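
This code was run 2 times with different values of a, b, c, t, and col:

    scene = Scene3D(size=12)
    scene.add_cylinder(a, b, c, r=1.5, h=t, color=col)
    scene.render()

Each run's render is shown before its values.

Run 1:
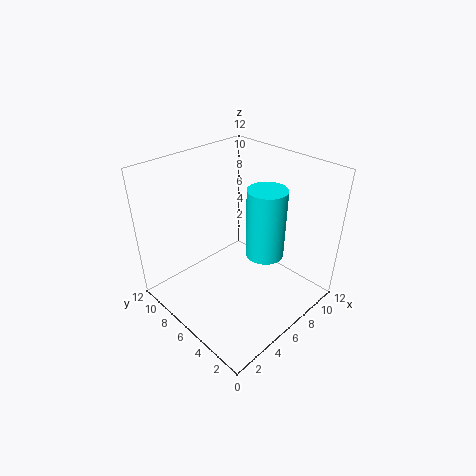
a = 6.5
b = 3.5
c = 5.5
t = 5.5
col = 'cyan'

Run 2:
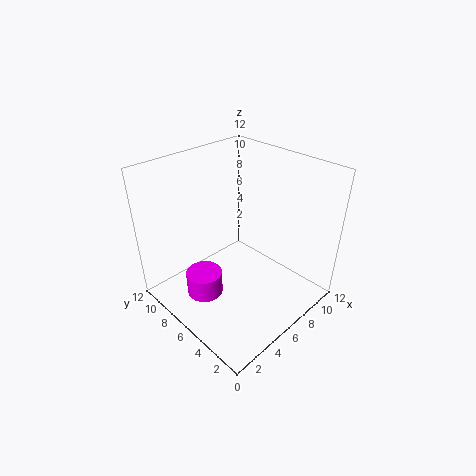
a = 3
b = 7
c = 1.5
t = 2
col = 'magenta'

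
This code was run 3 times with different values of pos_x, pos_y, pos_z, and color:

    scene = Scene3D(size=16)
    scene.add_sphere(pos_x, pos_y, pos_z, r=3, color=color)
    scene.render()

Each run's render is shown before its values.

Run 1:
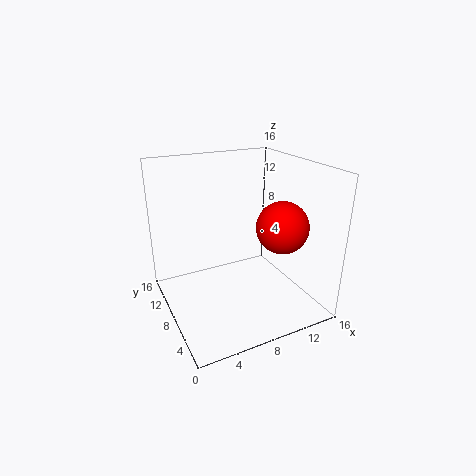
pos_x = 13; pos_y = 6.75; pos_z = 8.75; color = 'red'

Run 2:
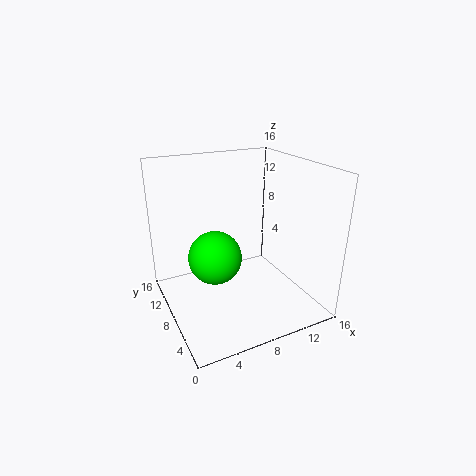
pos_x = 5.5; pos_y = 8.75; pos_z = 5.75; color = 'lime'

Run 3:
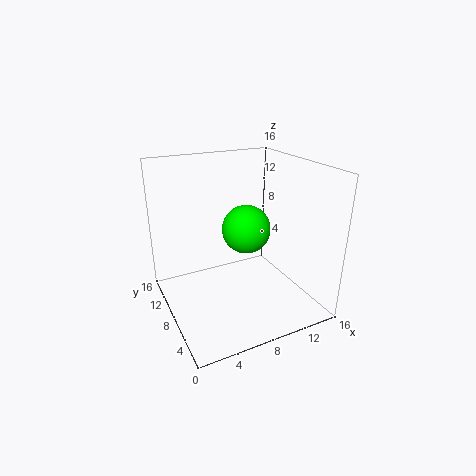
pos_x = 10.75; pos_y = 11.25; pos_z = 7.25; color = 'lime'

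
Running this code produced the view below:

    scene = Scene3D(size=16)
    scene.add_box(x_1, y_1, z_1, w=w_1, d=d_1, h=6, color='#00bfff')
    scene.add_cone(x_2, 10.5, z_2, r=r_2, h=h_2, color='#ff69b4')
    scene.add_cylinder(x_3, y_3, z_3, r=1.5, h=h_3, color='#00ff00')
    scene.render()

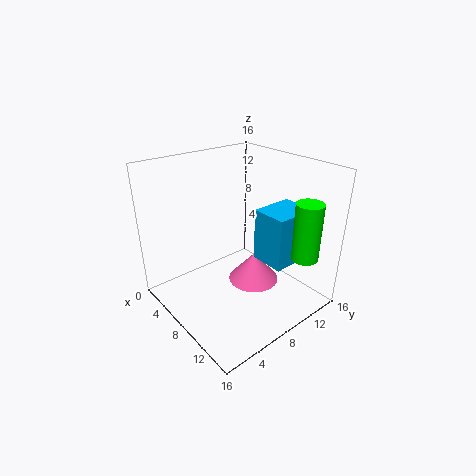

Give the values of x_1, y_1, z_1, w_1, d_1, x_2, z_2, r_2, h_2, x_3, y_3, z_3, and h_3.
x_1 = 8.5; y_1 = 10; z_1 = 5; w_1 = 4; d_1 = 5; x_2 = 8; z_2 = 1.5; r_2 = 3; h_2 = 3.5; x_3 = 13.5; y_3 = 13; z_3 = 6; h_3 = 6.5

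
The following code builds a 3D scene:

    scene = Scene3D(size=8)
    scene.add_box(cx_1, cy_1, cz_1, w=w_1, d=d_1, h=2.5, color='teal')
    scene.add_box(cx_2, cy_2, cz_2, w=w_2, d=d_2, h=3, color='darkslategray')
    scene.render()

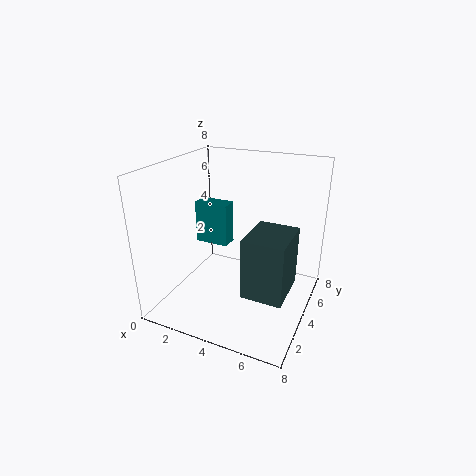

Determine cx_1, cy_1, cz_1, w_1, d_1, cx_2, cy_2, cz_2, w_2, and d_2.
cx_1 = 1, cy_1 = 4.5, cz_1 = 3, w_1 = 2, d_1 = 1, cx_2 = 5.5, cy_2 = 1, cz_2 = 2.5, w_2 = 2, d_2 = 2.5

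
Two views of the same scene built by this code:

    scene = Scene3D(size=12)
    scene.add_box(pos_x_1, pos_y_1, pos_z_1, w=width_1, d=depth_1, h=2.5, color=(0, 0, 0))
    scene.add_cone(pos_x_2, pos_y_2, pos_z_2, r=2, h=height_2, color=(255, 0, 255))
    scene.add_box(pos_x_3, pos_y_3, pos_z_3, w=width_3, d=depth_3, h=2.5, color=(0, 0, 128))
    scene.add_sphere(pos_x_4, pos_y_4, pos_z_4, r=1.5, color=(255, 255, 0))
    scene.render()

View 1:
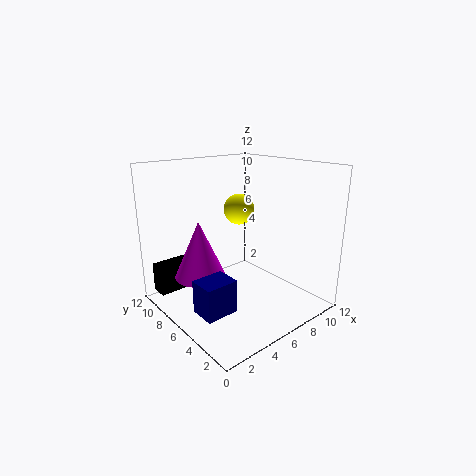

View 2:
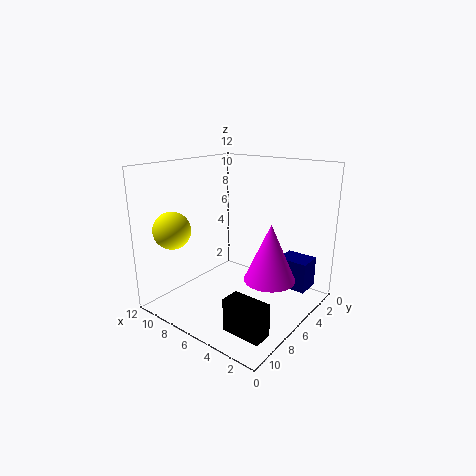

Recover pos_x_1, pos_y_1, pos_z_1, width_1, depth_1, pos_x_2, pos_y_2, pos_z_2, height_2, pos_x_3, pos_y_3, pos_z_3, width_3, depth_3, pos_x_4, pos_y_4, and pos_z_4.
pos_x_1 = 0.5, pos_y_1 = 9.5, pos_z_1 = 1, width_1 = 3, depth_1 = 1.5, pos_x_2 = 2.5, pos_y_2 = 6.5, pos_z_2 = 3.5, height_2 = 4.5, pos_x_3 = 0.5, pos_y_3 = 2.5, pos_z_3 = 2, width_3 = 2.5, depth_3 = 2, pos_x_4 = 9.5, pos_y_4 = 10, pos_z_4 = 7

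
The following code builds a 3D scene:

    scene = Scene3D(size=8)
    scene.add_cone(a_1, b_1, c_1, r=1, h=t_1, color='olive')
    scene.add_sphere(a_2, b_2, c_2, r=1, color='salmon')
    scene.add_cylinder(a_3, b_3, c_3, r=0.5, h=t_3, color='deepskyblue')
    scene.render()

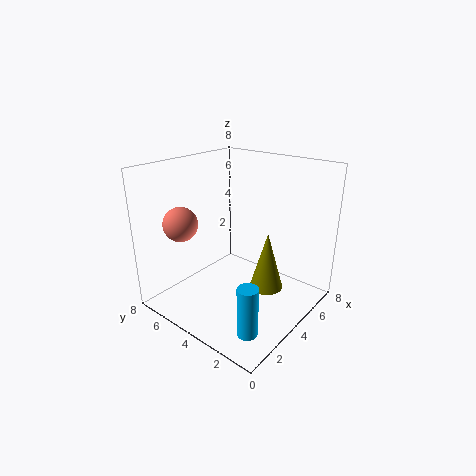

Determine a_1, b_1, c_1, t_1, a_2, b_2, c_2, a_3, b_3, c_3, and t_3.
a_1 = 5.5, b_1 = 3, c_1 = 0.5, t_1 = 3.5, a_2 = 2.5, b_2 = 7, c_2 = 4.5, a_3 = 1, b_3 = 1, c_3 = 1, t_3 = 2.5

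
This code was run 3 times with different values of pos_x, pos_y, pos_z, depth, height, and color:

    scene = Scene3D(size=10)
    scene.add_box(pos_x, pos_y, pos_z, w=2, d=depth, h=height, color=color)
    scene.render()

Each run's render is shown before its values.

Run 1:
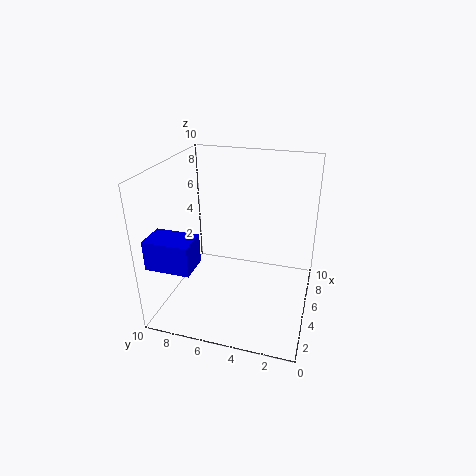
pos_x = 1, pos_y = 7, pos_z = 4, depth = 3, height = 2, color = 'blue'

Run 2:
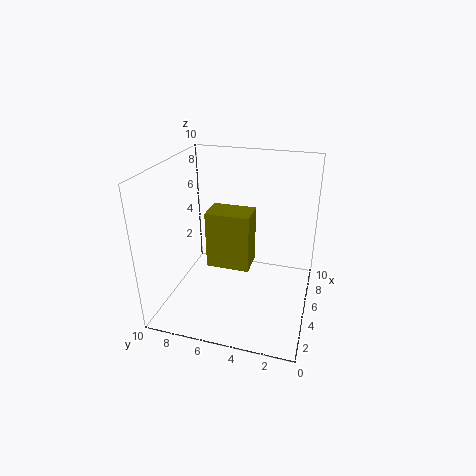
pos_x = 4, pos_y = 4, pos_z = 3, depth = 3, height = 4, color = 'olive'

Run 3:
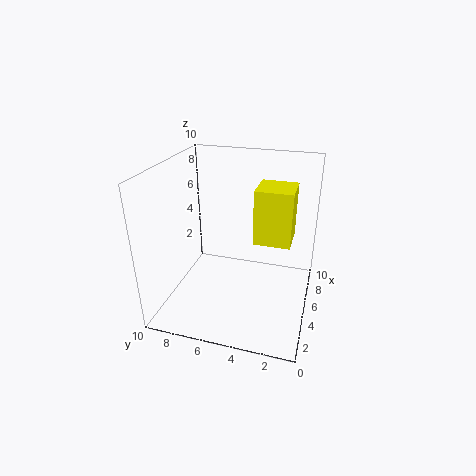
pos_x = 1, pos_y = 1, pos_z = 7, depth = 2, height = 3, color = 'yellow'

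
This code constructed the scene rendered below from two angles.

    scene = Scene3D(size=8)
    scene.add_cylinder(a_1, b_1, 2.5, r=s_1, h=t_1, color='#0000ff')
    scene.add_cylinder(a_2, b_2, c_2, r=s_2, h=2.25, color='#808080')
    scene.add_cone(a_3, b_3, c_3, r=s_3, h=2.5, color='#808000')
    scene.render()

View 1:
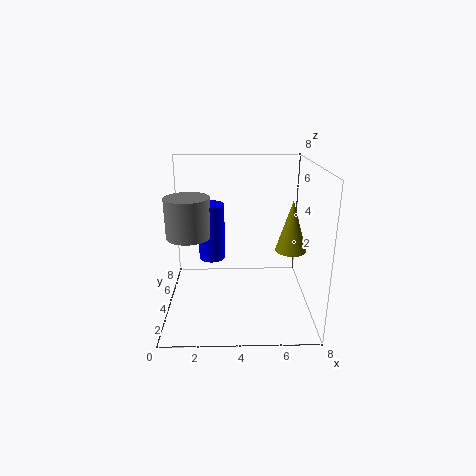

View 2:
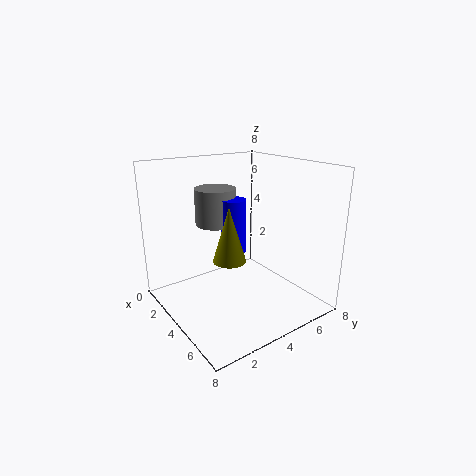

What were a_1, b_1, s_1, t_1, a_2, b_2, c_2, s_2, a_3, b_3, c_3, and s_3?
a_1 = 2.5, b_1 = 4.75, s_1 = 0.75, t_1 = 3.25, a_2 = 1.25, b_2 = 4.25, c_2 = 4, s_2 = 1.25, a_3 = 6.5, b_3 = 1.75, c_3 = 4.25, s_3 = 0.75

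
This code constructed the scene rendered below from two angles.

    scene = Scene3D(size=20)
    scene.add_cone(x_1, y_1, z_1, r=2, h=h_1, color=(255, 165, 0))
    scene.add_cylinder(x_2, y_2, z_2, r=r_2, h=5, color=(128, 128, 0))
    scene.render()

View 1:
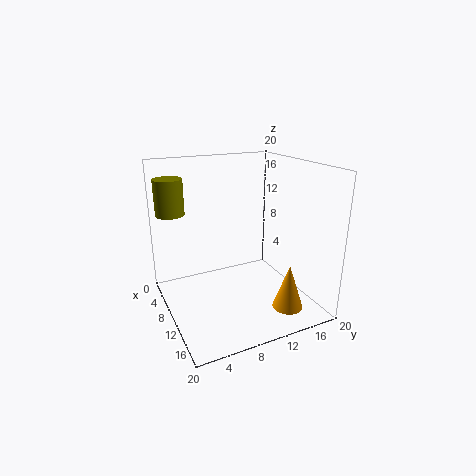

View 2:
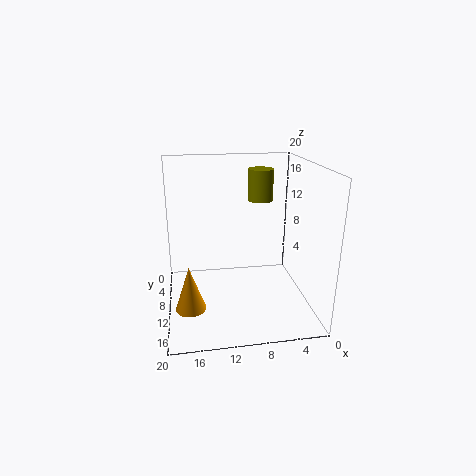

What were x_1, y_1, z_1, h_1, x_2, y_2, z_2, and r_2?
x_1 = 17, y_1 = 14, z_1 = 2, h_1 = 6, x_2 = 5, y_2 = 2, z_2 = 13, r_2 = 2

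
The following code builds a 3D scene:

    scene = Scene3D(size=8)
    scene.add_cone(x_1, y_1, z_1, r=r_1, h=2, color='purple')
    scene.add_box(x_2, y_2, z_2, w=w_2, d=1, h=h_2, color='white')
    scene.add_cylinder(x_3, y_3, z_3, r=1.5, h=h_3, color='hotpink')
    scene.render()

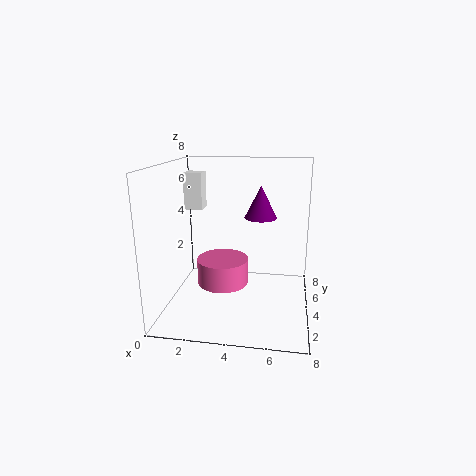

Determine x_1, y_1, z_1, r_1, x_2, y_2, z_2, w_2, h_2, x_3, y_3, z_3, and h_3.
x_1 = 5, y_1 = 6.5, z_1 = 4.5, r_1 = 1, x_2 = 1, y_2 = 4, z_2 = 5.5, w_2 = 1, h_2 = 2, x_3 = 3, y_3 = 4.5, z_3 = 1, h_3 = 1.5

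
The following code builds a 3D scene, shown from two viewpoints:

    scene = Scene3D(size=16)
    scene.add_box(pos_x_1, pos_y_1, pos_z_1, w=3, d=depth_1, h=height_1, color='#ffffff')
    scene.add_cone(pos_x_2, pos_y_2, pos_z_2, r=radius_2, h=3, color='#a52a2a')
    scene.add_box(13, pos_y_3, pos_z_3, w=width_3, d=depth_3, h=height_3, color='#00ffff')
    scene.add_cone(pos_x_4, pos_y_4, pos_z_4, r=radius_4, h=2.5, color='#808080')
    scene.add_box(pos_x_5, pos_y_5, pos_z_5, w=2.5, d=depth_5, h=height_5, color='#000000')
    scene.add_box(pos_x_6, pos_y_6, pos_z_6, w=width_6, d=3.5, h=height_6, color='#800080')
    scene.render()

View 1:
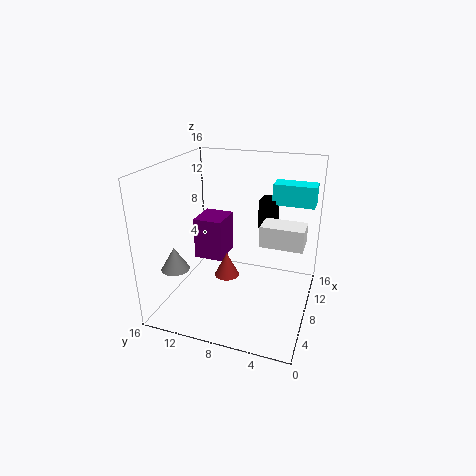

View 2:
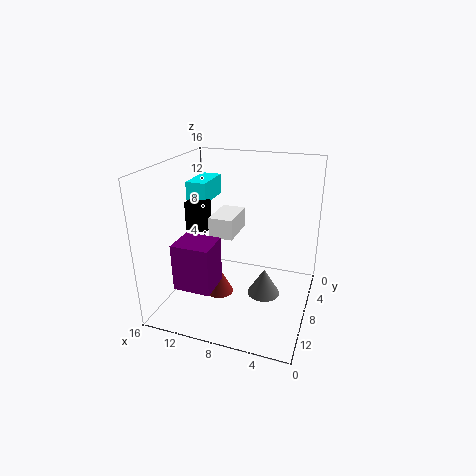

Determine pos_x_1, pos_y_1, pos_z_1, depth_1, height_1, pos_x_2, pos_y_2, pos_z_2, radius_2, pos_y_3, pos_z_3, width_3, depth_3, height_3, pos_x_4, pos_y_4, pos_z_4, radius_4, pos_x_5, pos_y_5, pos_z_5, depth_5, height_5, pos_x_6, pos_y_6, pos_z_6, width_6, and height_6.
pos_x_1 = 9.5
pos_y_1 = 1
pos_z_1 = 6.5
depth_1 = 5
height_1 = 2.5
pos_x_2 = 9.5
pos_y_2 = 10
pos_z_2 = 2
radius_2 = 1.5
pos_y_3 = 0.5
pos_z_3 = 10.5
width_3 = 2.5
depth_3 = 5
height_3 = 2.5
pos_x_4 = 3.5
pos_y_4 = 13.5
pos_z_4 = 5.5
radius_4 = 1.5
pos_x_5 = 12.5
pos_y_5 = 5
pos_z_5 = 7.5
depth_5 = 2
height_5 = 3.5
pos_x_6 = 9
pos_y_6 = 10.5
pos_z_6 = 4
width_6 = 4
height_6 = 5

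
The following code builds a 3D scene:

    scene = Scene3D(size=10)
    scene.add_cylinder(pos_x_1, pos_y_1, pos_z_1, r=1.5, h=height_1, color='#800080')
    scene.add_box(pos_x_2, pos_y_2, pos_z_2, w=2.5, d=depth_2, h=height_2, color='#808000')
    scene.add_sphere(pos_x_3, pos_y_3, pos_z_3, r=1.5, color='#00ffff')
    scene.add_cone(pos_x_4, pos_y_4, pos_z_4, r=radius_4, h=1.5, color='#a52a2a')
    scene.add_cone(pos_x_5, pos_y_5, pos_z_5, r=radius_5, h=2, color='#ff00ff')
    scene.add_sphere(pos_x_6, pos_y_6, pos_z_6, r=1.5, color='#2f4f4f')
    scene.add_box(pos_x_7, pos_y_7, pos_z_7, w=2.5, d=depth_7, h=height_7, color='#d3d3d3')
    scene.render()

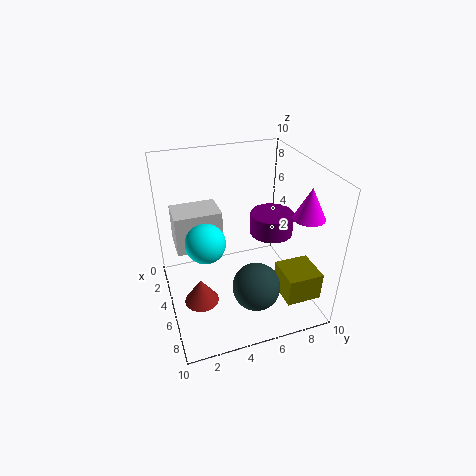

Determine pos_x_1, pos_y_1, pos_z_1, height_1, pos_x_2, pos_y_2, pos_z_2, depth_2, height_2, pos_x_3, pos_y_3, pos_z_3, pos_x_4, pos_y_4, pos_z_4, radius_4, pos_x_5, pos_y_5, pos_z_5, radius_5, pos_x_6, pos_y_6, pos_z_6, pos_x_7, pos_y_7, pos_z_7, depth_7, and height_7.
pos_x_1 = 5
pos_y_1 = 7.5
pos_z_1 = 5
height_1 = 1.5
pos_x_2 = 6
pos_y_2 = 7.5
pos_z_2 = 1
depth_2 = 2.5
height_2 = 2
pos_x_3 = 3.5
pos_y_3 = 3
pos_z_3 = 4
pos_x_4 = 8.5
pos_y_4 = 1.5
pos_z_4 = 3.5
radius_4 = 1
pos_x_5 = 8
pos_y_5 = 8.5
pos_z_5 = 7.5
radius_5 = 1
pos_x_6 = 8.5
pos_y_6 = 5
pos_z_6 = 3.5
pos_x_7 = 0.5
pos_y_7 = 1
pos_z_7 = 3
depth_7 = 3.5
height_7 = 3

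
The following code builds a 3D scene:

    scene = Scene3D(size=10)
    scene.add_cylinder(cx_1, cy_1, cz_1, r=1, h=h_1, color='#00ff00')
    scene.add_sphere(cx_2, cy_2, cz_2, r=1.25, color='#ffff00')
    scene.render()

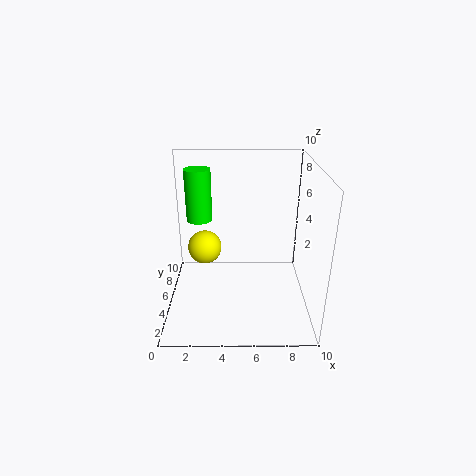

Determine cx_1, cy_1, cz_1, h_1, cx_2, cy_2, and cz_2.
cx_1 = 2
cy_1 = 8.25
cz_1 = 5
h_1 = 4
cx_2 = 2.5
cy_2 = 6.5
cz_2 = 3.5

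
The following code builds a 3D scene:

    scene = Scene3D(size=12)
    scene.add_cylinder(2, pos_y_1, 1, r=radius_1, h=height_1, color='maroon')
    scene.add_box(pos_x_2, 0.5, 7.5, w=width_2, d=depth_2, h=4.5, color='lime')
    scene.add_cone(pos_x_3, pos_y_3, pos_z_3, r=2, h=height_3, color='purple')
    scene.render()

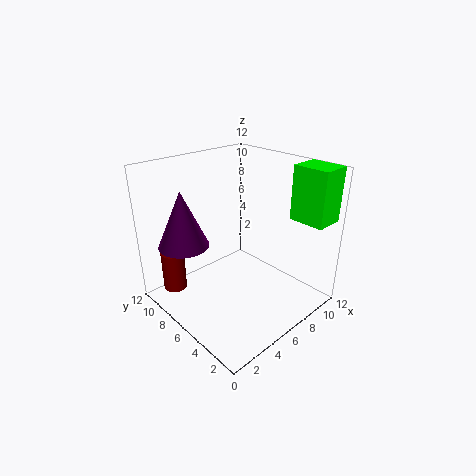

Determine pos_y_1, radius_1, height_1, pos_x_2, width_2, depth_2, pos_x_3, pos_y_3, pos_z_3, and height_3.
pos_y_1 = 10; radius_1 = 1; height_1 = 3.5; pos_x_2 = 9.5; width_2 = 2.5; depth_2 = 3; pos_x_3 = 2; pos_y_3 = 8; pos_z_3 = 6; height_3 = 4.5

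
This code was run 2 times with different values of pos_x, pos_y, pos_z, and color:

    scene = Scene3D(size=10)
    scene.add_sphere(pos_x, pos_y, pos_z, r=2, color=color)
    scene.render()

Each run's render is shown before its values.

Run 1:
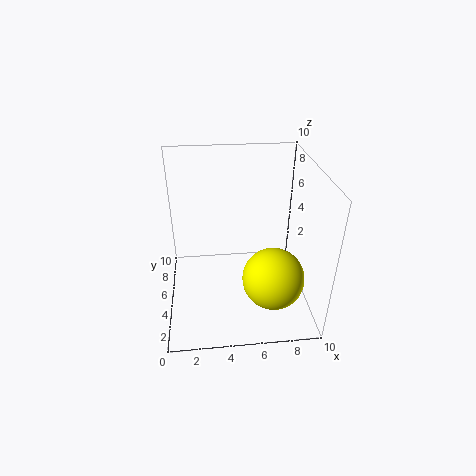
pos_x = 7
pos_y = 2.25
pos_z = 3.5
color = 'yellow'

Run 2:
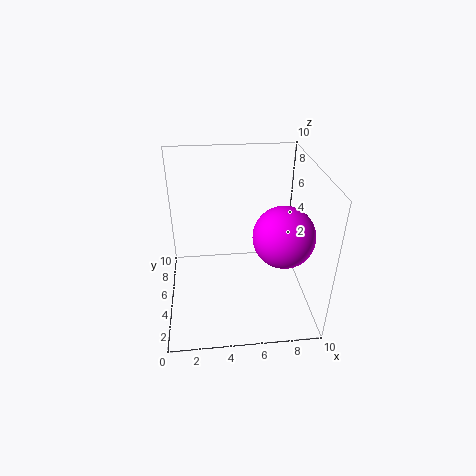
pos_x = 7.75
pos_y = 3.25
pos_z = 6
color = 'magenta'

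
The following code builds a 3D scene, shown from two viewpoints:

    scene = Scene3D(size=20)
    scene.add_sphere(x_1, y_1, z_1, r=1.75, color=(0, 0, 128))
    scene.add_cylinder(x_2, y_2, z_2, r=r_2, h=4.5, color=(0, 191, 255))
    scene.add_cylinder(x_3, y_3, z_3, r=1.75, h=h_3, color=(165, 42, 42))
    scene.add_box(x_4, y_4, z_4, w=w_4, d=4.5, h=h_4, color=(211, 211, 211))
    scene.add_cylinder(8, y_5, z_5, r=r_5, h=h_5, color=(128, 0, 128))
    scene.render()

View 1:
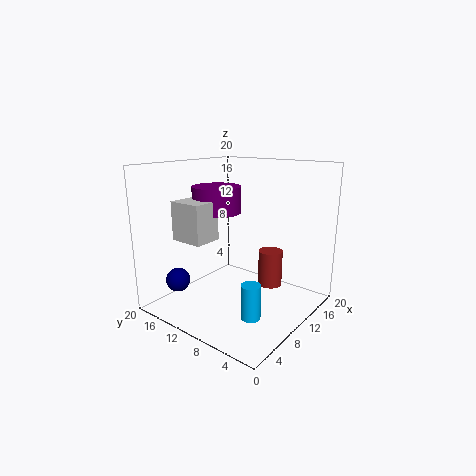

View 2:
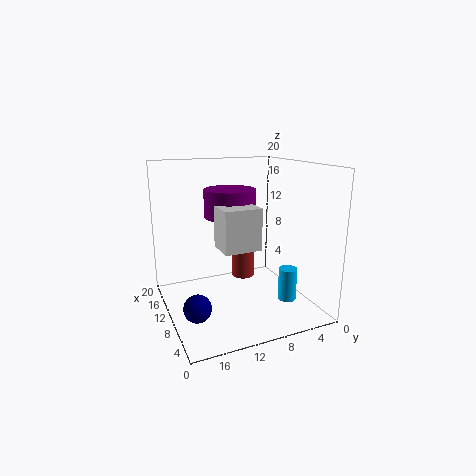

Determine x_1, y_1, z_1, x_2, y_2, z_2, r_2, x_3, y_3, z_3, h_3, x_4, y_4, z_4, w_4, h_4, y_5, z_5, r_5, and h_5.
x_1 = 5.25
y_1 = 17.5
z_1 = 3.25
x_2 = 5.5
y_2 = 4.5
z_2 = 1.75
r_2 = 1.25
x_3 = 14.25
y_3 = 7.25
z_3 = 2.25
h_3 = 5.25
x_4 = 2.5
y_4 = 10.25
z_4 = 10.75
w_4 = 3.75
h_4 = 5
y_5 = 12
z_5 = 13.75
r_5 = 3.25
h_5 = 3.5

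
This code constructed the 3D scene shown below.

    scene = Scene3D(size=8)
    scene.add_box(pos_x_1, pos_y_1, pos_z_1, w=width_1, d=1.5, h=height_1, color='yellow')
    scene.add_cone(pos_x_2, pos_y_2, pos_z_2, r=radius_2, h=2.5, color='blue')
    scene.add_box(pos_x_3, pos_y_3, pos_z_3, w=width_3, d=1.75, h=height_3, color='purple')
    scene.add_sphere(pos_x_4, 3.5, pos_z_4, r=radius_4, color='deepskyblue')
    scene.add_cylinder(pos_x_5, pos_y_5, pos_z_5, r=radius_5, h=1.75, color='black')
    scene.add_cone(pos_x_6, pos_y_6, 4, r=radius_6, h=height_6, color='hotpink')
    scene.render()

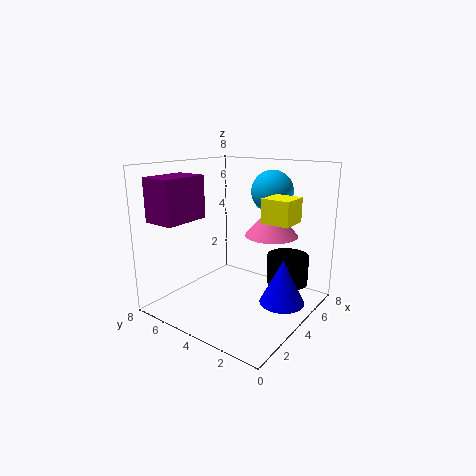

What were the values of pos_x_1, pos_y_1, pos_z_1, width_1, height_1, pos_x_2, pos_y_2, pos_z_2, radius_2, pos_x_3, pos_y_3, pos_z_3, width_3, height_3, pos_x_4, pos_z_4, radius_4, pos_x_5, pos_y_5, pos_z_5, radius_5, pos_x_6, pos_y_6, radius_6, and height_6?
pos_x_1 = 3.5
pos_y_1 = 0.75
pos_z_1 = 5.25
width_1 = 1.5
height_1 = 1.25
pos_x_2 = 4.75
pos_y_2 = 1.5
pos_z_2 = 0.5
radius_2 = 1.25
pos_x_3 = 0.25
pos_y_3 = 5.25
pos_z_3 = 5.25
width_3 = 2.5
height_3 = 2.25
pos_x_4 = 6.75
pos_z_4 = 6.25
radius_4 = 1.25
pos_x_5 = 6.75
pos_y_5 = 2.25
pos_z_5 = 0.75
radius_5 = 1.25
pos_x_6 = 5.5
pos_y_6 = 2.75
radius_6 = 1.5
height_6 = 1.75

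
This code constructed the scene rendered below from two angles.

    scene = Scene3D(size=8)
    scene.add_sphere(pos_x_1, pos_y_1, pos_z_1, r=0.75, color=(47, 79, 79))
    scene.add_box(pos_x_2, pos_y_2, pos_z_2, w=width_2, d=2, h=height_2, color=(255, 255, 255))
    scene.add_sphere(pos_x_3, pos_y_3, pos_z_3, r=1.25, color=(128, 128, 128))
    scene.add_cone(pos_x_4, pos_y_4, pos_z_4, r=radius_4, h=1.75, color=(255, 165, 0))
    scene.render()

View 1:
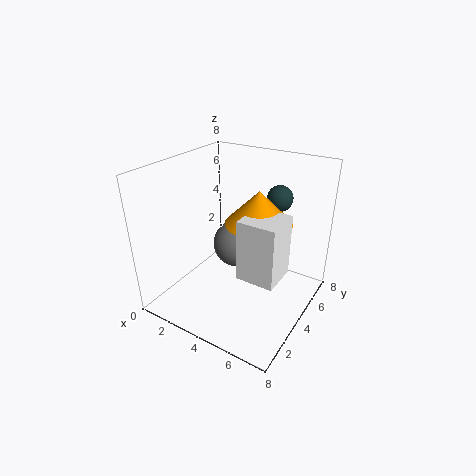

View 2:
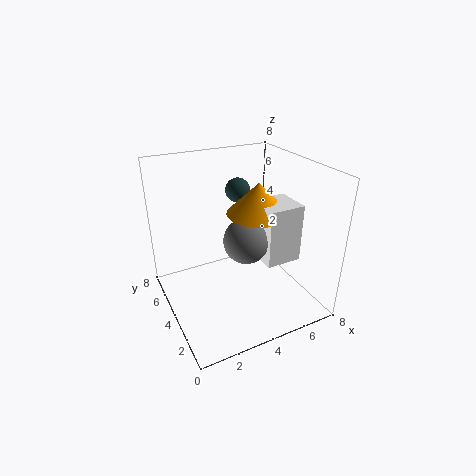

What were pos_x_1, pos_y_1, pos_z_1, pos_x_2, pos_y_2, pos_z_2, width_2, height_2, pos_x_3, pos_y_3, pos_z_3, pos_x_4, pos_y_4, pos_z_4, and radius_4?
pos_x_1 = 5.25
pos_y_1 = 6.5
pos_z_1 = 5.75
pos_x_2 = 5
pos_y_2 = 2.25
pos_z_2 = 2.75
width_2 = 2
height_2 = 3.25
pos_x_3 = 4.25
pos_y_3 = 3.5
pos_z_3 = 4
pos_x_4 = 5.25
pos_y_4 = 4
pos_z_4 = 5.25
radius_4 = 1.75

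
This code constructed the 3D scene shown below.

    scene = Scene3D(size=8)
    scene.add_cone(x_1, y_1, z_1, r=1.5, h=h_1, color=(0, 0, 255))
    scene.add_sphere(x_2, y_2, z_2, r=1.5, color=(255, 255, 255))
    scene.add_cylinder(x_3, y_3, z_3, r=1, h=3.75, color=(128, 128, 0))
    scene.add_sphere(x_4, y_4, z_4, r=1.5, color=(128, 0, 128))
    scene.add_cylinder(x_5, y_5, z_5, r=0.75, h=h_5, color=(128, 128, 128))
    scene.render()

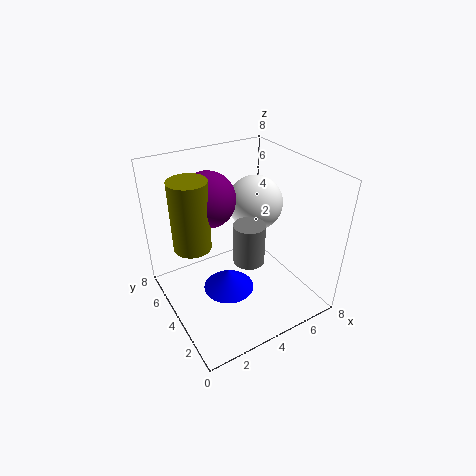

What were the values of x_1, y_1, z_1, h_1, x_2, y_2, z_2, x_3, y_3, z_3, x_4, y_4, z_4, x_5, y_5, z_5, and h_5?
x_1 = 3.5; y_1 = 4.25; z_1 = 0.5; h_1 = 1.25; x_2 = 5.25; y_2 = 4.25; z_2 = 5.75; x_3 = 1.5; y_3 = 4.5; z_3 = 4; x_4 = 2.75; y_4 = 5; z_4 = 6.25; x_5 = 3.25; y_5 = 1.75; z_5 = 4.25; h_5 = 2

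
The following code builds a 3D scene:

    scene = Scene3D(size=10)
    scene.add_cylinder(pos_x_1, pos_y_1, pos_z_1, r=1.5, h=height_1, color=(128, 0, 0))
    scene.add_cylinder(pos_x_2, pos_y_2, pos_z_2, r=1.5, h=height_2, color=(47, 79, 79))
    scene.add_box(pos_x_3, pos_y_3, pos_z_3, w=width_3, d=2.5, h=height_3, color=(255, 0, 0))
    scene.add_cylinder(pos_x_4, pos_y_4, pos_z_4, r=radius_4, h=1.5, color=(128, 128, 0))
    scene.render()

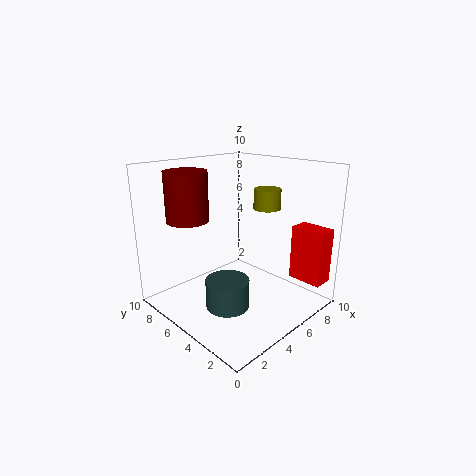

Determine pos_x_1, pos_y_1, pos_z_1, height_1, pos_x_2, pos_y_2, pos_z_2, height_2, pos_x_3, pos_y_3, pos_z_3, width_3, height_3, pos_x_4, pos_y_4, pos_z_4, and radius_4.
pos_x_1 = 3
pos_y_1 = 8
pos_z_1 = 6
height_1 = 3.5
pos_x_2 = 3.5
pos_y_2 = 4.5
pos_z_2 = 0.5
height_2 = 2
pos_x_3 = 8.5
pos_y_3 = 0.5
pos_z_3 = 1.5
width_3 = 1.5
height_3 = 4
pos_x_4 = 8
pos_y_4 = 5
pos_z_4 = 6.5
radius_4 = 1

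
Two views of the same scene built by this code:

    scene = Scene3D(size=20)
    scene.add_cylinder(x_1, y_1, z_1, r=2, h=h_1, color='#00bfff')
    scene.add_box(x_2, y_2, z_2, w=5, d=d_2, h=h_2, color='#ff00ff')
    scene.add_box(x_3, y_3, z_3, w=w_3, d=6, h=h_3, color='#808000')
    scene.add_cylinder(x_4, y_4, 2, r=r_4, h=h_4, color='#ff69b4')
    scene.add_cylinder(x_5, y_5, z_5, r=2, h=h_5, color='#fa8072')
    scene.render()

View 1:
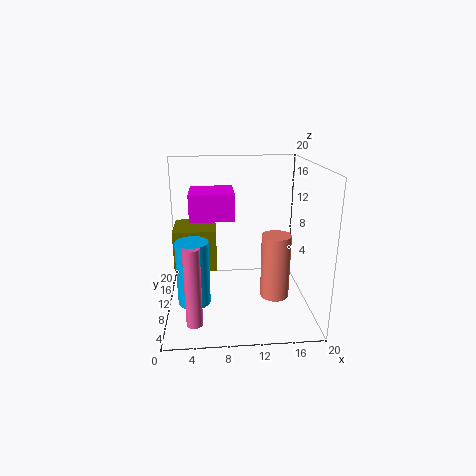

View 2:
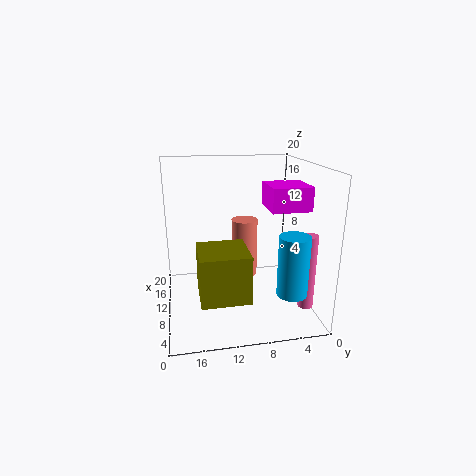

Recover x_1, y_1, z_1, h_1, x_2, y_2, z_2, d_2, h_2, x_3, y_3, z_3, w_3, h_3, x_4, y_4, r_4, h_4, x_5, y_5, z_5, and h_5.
x_1 = 4; y_1 = 4; z_1 = 4; h_1 = 8; x_2 = 4; y_2 = 2; z_2 = 15; d_2 = 5; h_2 = 3; x_3 = 1; y_3 = 10; z_3 = 5; w_3 = 6; h_3 = 6; x_4 = 4; y_4 = 2; r_4 = 1; h_4 = 10; x_5 = 15; y_5 = 8; z_5 = 2; h_5 = 9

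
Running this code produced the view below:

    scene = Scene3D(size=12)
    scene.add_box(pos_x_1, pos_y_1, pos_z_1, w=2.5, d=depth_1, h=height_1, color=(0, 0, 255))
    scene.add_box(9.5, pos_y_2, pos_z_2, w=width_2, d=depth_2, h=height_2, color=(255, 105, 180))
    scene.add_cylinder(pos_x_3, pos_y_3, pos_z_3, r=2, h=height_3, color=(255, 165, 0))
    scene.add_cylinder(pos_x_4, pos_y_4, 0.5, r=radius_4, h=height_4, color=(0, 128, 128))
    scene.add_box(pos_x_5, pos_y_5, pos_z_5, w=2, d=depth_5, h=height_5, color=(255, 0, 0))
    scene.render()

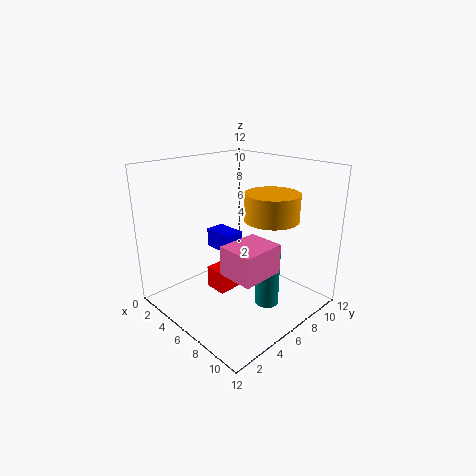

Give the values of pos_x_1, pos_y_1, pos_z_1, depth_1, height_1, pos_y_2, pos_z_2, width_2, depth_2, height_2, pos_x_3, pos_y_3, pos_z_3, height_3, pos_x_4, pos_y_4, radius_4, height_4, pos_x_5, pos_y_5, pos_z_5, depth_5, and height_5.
pos_x_1 = 4.5; pos_y_1 = 4; pos_z_1 = 5.5; depth_1 = 1.5; height_1 = 1.5; pos_y_2 = 1; pos_z_2 = 6; width_2 = 2.5; depth_2 = 3; height_2 = 2; pos_x_3 = 9.5; pos_y_3 = 6; pos_z_3 = 8.5; height_3 = 2; pos_x_4 = 8.5; pos_y_4 = 7; radius_4 = 1; height_4 = 4.5; pos_x_5 = 3; pos_y_5 = 5; pos_z_5 = 0.5; depth_5 = 4; height_5 = 2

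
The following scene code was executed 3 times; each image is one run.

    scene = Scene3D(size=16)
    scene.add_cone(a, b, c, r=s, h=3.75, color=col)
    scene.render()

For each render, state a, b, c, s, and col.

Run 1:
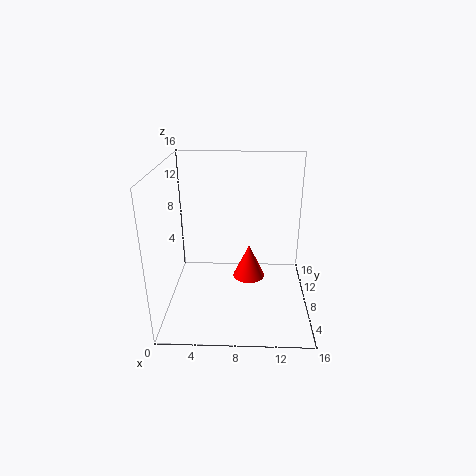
a = 9.25
b = 7.25
c = 3.75
s = 1.75
col = 'red'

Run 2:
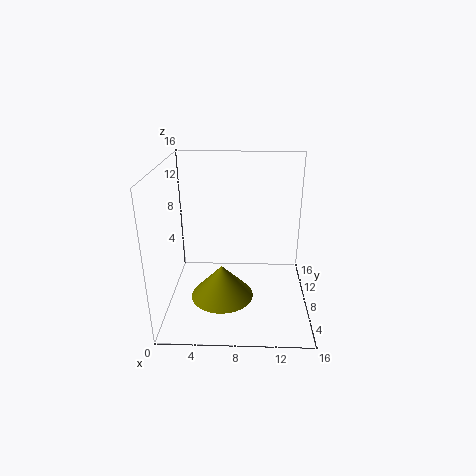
a = 6.25
b = 6.5
c = 1.5
s = 3.5
col = 'olive'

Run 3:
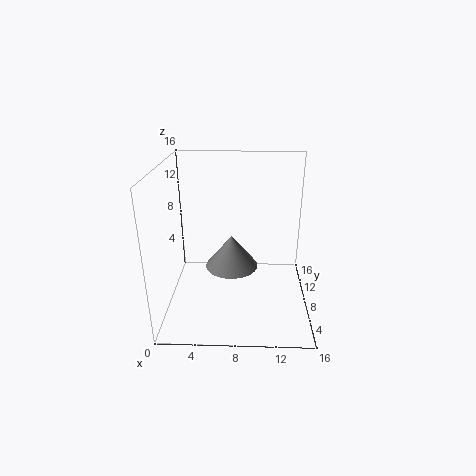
a = 7.25
b = 8.5
c = 4.25
s = 3
col = 'gray'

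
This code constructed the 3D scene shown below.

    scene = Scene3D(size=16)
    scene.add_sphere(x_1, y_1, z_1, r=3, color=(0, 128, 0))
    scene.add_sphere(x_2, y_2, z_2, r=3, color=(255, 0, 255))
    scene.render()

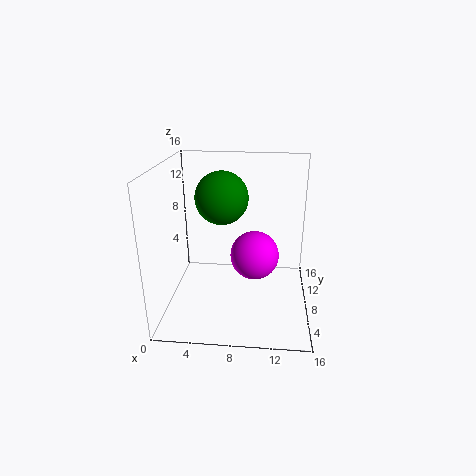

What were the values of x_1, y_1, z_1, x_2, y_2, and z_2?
x_1 = 6, y_1 = 9.75, z_1 = 12, x_2 = 9.75, y_2 = 11.25, z_2 = 4.25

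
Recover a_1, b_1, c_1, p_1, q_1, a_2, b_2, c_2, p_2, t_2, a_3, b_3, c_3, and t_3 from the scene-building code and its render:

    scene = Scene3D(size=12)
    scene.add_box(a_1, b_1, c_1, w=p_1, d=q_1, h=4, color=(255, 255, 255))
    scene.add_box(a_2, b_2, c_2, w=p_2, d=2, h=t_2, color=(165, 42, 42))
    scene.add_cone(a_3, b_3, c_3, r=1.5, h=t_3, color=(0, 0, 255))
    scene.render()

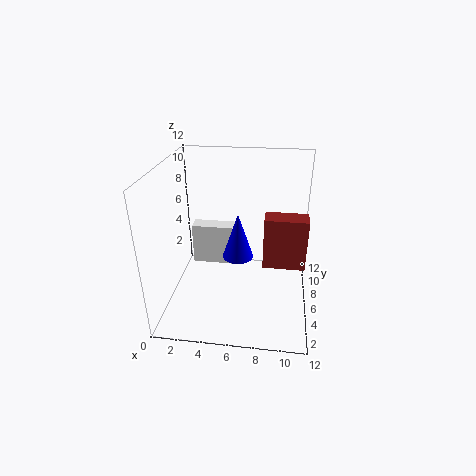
a_1 = 1; b_1 = 9.5; c_1 = 1; p_1 = 4; q_1 = 1.5; a_2 = 8; b_2 = 8.5; c_2 = 1.5; p_2 = 4; t_2 = 5; a_3 = 5.5; b_3 = 9.5; c_3 = 2; t_3 = 4.5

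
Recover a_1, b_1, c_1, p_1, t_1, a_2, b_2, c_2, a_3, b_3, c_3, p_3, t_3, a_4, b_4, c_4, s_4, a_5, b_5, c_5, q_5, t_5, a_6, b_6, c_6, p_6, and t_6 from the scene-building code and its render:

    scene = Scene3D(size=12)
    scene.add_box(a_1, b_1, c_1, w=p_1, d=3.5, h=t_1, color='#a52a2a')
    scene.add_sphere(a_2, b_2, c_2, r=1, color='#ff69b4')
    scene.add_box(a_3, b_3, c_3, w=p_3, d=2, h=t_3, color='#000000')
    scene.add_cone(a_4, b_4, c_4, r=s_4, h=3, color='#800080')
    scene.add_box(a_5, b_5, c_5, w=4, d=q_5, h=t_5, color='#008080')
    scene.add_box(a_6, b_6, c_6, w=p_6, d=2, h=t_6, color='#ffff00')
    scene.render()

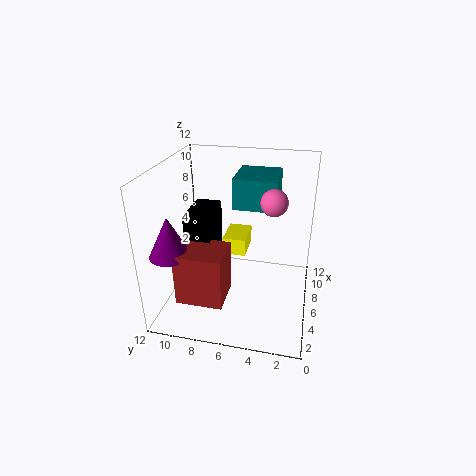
a_1 = 0.5
b_1 = 6
c_1 = 3
p_1 = 3
t_1 = 4
a_2 = 4.5
b_2 = 3
c_2 = 10
a_3 = 3
b_3 = 7.5
c_3 = 4
p_3 = 3.5
t_3 = 5
a_4 = 1.5
b_4 = 10
c_4 = 6.5
s_4 = 1.5
a_5 = 6
b_5 = 3
c_5 = 8.5
q_5 = 3.5
t_5 = 2.5
a_6 = 6.5
b_6 = 5.5
c_6 = 4
p_6 = 3
t_6 = 1.5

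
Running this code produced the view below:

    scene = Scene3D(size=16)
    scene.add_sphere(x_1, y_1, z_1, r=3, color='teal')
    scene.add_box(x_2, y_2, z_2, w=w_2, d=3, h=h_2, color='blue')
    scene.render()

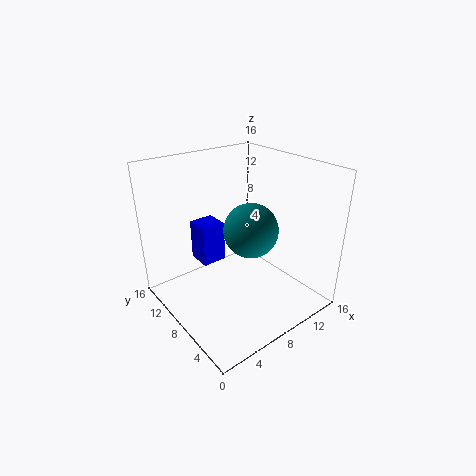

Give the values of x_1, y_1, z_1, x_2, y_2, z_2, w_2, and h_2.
x_1 = 9, y_1 = 7, z_1 = 9, x_2 = 6, y_2 = 12, z_2 = 3, w_2 = 3, h_2 = 5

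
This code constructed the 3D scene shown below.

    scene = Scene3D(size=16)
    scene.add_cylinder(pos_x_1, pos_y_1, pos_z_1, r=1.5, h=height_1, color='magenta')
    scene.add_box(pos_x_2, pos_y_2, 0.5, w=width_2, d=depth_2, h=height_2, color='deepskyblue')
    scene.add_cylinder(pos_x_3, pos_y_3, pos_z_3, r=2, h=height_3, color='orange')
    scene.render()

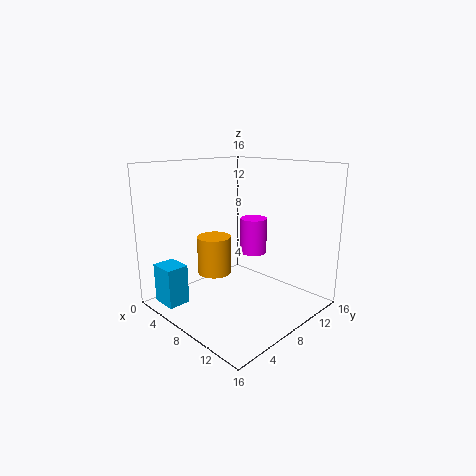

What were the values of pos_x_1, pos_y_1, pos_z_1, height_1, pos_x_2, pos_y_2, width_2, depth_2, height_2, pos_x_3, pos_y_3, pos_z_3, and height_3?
pos_x_1 = 8.5; pos_y_1 = 10; pos_z_1 = 6; height_1 = 4; pos_x_2 = 1.5; pos_y_2 = 1; width_2 = 3; depth_2 = 2.5; height_2 = 4.5; pos_x_3 = 4.5; pos_y_3 = 7.5; pos_z_3 = 3; height_3 = 4.5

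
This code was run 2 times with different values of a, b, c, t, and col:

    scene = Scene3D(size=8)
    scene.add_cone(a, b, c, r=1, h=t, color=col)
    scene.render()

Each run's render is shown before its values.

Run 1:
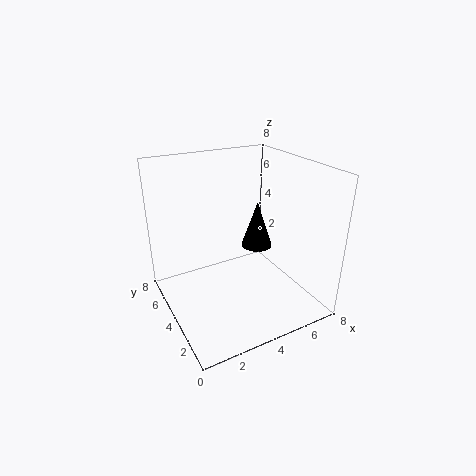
a = 6.5; b = 6; c = 2; t = 3; col = 'black'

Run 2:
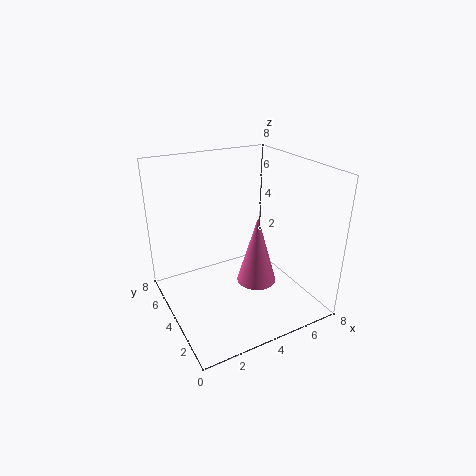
a = 4; b = 2; c = 2.5; t = 3.5; col = 'hotpink'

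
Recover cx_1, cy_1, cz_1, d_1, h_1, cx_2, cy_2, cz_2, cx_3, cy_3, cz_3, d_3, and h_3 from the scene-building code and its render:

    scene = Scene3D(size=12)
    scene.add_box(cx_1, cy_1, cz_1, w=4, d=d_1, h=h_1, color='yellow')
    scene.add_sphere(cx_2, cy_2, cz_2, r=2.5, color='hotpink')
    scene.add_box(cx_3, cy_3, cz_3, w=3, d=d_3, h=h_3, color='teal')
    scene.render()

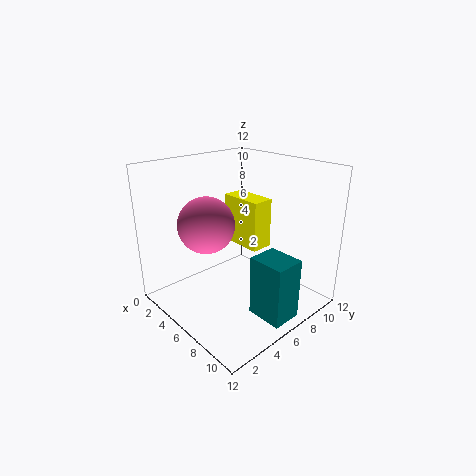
cx_1 = 2
cy_1 = 8
cz_1 = 4
d_1 = 2
h_1 = 4.5
cx_2 = 3
cy_2 = 5
cz_2 = 6.5
cx_3 = 8.5
cy_3 = 5
cz_3 = 0.5
d_3 = 2.5
h_3 = 5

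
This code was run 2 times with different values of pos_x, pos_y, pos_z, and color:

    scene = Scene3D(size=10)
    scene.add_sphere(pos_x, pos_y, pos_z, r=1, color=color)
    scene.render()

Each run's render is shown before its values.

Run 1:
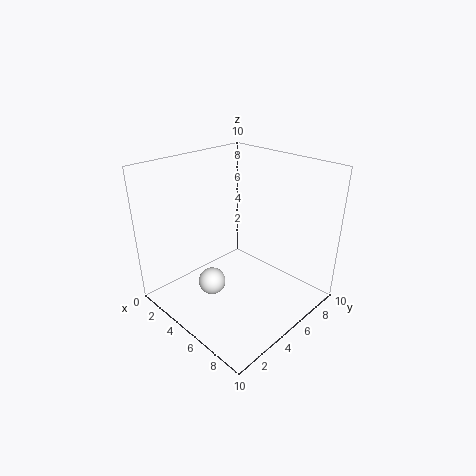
pos_x = 3.5
pos_y = 3.75
pos_z = 1.25
color = 'white'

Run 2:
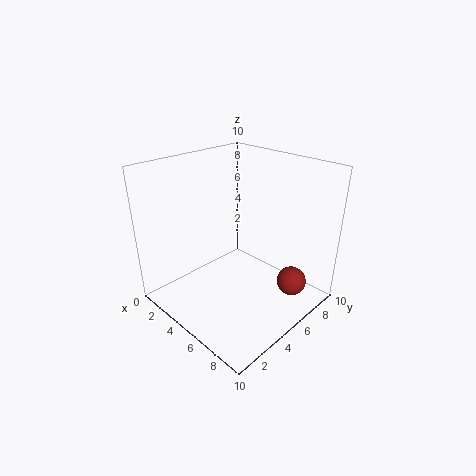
pos_x = 8.5
pos_y = 6.75
pos_z = 2.25
color = 'brown'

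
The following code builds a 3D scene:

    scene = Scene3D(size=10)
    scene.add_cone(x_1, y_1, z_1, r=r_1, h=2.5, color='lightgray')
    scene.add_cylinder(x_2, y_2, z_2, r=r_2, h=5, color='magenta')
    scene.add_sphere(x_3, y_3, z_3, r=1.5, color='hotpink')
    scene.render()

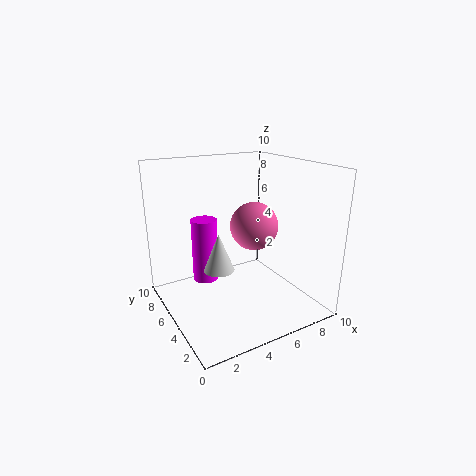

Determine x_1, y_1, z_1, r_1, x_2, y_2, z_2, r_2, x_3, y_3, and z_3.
x_1 = 3
y_1 = 4
z_1 = 3.5
r_1 = 1
x_2 = 4
y_2 = 8.5
z_2 = 0.5
r_2 = 1
x_3 = 5
y_3 = 3
z_3 = 6.5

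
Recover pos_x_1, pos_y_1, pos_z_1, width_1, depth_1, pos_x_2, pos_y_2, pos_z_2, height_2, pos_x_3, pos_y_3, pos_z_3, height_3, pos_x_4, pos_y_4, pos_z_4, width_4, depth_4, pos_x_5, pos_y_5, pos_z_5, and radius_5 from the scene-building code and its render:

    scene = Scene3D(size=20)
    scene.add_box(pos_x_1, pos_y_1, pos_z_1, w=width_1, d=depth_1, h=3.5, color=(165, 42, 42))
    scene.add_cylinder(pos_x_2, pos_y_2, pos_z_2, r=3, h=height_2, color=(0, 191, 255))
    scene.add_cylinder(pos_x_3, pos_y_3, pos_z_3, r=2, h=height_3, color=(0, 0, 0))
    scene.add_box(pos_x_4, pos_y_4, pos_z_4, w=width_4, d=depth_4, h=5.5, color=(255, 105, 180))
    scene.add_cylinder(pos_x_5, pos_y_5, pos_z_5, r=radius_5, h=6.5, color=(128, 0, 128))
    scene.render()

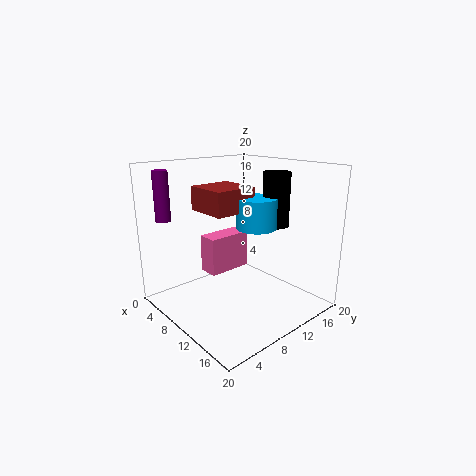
pos_x_1 = 2.5
pos_y_1 = 7.5
pos_z_1 = 13
width_1 = 6.5
depth_1 = 6.5
pos_x_2 = 9.5
pos_y_2 = 14
pos_z_2 = 10.5
height_2 = 4.5
pos_x_3 = 10.5
pos_y_3 = 17
pos_z_3 = 10.5
height_3 = 8
pos_x_4 = 4.5
pos_y_4 = 7.5
pos_z_4 = 4
width_4 = 3
depth_4 = 6.5
pos_x_5 = 5
pos_y_5 = 1.5
pos_z_5 = 13
radius_5 = 1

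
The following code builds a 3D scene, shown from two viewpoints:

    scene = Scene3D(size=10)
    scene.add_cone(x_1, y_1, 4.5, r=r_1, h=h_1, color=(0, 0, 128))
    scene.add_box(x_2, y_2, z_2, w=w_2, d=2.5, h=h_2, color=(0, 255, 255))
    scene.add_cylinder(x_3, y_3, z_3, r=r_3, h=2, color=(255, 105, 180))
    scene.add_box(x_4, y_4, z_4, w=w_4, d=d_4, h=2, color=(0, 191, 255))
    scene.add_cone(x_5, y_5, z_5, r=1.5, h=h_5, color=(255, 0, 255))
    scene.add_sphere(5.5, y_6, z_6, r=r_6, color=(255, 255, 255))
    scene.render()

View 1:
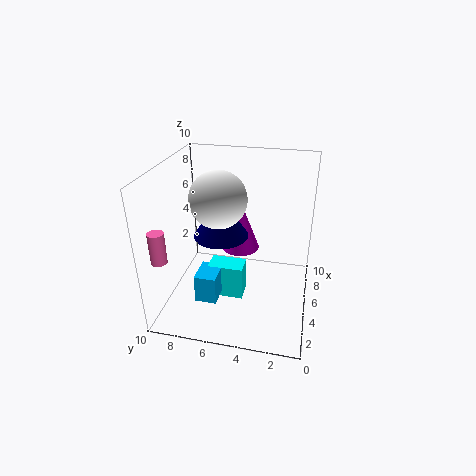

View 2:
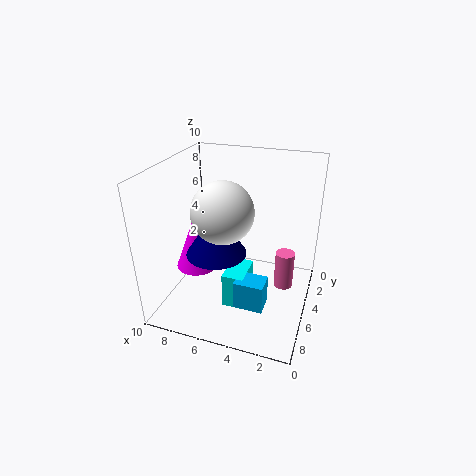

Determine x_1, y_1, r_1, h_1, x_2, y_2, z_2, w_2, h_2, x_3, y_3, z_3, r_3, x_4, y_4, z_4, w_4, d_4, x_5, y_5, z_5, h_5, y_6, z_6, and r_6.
x_1 = 6
y_1 = 6.5
r_1 = 2
h_1 = 3
x_2 = 4
y_2 = 4.5
z_2 = 0.5
w_2 = 1.5
h_2 = 2.5
x_3 = 1
y_3 = 9
z_3 = 5
r_3 = 0.5
x_4 = 2.5
y_4 = 6
z_4 = 1
w_4 = 2
d_4 = 1.5
x_5 = 8
y_5 = 5.5
z_5 = 2.5
h_5 = 4
y_6 = 6.5
z_6 = 7.5
r_6 = 2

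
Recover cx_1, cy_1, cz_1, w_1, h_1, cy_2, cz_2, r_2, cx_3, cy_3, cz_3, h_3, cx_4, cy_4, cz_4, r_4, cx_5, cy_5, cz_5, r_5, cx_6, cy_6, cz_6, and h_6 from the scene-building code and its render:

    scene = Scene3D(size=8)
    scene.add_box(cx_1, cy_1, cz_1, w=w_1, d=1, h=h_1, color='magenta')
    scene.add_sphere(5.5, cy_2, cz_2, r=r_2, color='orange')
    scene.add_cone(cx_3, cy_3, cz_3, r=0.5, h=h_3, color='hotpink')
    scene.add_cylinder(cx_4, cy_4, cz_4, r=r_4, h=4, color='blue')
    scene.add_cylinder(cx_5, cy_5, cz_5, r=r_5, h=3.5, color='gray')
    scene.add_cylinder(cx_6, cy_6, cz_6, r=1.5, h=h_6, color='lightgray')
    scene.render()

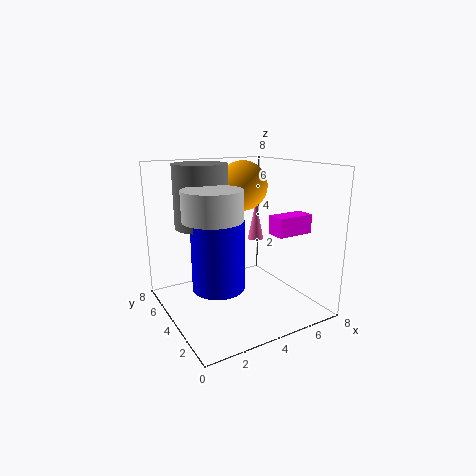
cx_1 = 5; cy_1 = 1.5; cz_1 = 4.5; w_1 = 2; h_1 = 1; cy_2 = 6; cz_2 = 6.5; r_2 = 1.5; cx_3 = 6.5; cy_3 = 6; cz_3 = 3; h_3 = 2.5; cx_4 = 3; cy_4 = 4.5; cz_4 = 1; r_4 = 1.5; cx_5 = 2.5; cy_5 = 5.5; cz_5 = 4.5; r_5 = 1.5; cx_6 = 2; cy_6 = 3; cz_6 = 5.5; h_6 = 1.5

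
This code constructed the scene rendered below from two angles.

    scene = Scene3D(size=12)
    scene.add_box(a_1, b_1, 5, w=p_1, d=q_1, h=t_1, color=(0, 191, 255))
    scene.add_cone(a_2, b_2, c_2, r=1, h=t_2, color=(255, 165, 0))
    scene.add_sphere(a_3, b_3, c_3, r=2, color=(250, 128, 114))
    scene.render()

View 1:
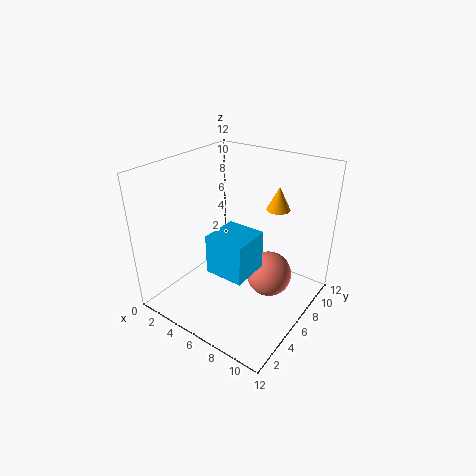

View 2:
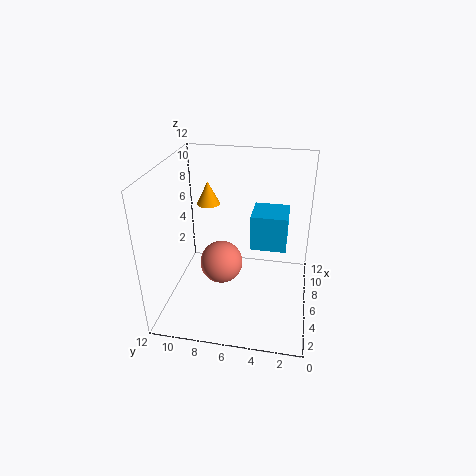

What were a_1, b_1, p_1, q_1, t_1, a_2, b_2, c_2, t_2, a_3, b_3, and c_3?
a_1 = 6, b_1 = 2, p_1 = 3, q_1 = 3, t_1 = 3, a_2 = 8, b_2 = 9, c_2 = 8, t_2 = 2, a_3 = 8, b_3 = 8, c_3 = 2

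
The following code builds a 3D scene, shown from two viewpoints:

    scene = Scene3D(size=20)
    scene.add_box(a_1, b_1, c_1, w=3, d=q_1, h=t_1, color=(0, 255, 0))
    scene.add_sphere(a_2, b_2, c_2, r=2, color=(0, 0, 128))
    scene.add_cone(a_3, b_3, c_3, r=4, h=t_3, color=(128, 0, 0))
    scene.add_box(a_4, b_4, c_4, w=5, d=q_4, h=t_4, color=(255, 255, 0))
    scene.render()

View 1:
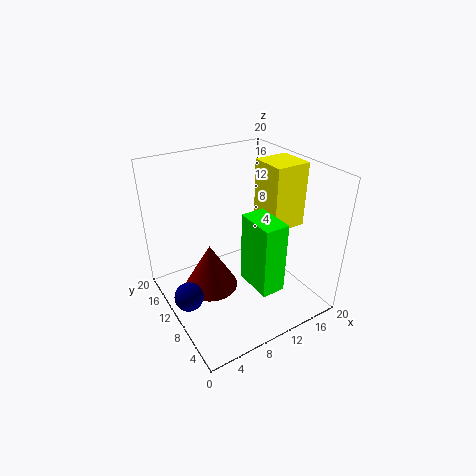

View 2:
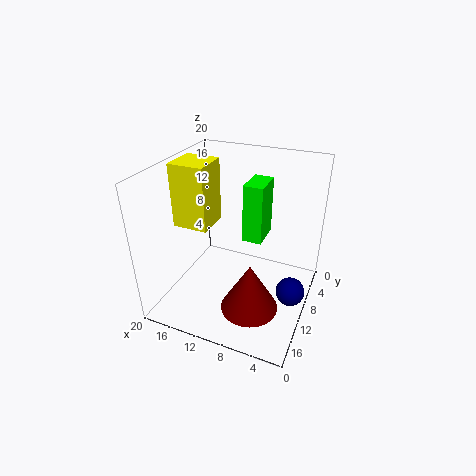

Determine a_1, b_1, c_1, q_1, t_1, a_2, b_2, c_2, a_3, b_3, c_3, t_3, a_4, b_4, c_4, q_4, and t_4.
a_1 = 8; b_1 = 1; c_1 = 7; q_1 = 5; t_1 = 9; a_2 = 2; b_2 = 10; c_2 = 3; a_3 = 7; b_3 = 13; c_3 = 1; t_3 = 7; a_4 = 14; b_4 = 7; c_4 = 11; q_4 = 5; t_4 = 9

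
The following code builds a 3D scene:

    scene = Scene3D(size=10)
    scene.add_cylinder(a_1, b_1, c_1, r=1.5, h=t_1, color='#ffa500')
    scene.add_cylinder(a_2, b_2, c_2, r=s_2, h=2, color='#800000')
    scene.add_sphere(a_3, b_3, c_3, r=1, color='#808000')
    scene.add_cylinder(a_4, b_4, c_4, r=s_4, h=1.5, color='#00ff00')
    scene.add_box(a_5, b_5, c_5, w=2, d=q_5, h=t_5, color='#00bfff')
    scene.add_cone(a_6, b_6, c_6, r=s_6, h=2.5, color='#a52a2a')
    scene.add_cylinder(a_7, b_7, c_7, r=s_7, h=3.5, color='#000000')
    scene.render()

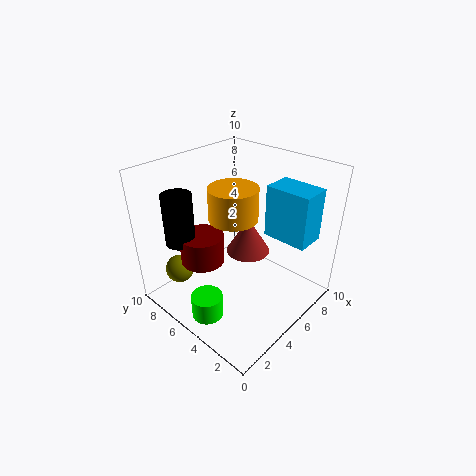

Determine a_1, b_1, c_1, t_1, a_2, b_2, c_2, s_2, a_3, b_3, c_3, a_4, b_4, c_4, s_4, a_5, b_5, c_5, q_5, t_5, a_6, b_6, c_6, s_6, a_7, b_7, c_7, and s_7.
a_1 = 3.5, b_1 = 4, c_1 = 7.5, t_1 = 2, a_2 = 3, b_2 = 6.5, c_2 = 3.5, s_2 = 1.5, a_3 = 2, b_3 = 8, c_3 = 2.5, a_4 = 1, b_4 = 4, c_4 = 1.5, s_4 = 1, a_5 = 6, b_5 = 0.5, c_5 = 5.5, q_5 = 3, t_5 = 3.5, a_6 = 5.5, b_6 = 4.5, c_6 = 4, s_6 = 1.5, a_7 = 2, b_7 = 7.5, c_7 = 5, s_7 = 1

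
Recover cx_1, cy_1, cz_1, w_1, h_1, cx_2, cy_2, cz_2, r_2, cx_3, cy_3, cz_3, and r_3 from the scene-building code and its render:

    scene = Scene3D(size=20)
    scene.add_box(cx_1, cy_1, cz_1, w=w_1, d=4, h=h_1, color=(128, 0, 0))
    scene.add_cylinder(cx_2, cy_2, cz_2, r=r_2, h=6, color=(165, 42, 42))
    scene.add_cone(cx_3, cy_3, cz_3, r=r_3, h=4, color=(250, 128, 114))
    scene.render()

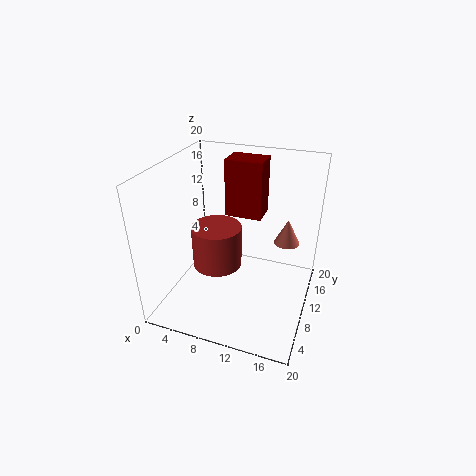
cx_1 = 6.5, cy_1 = 14, cz_1 = 11, w_1 = 5.5, h_1 = 8.5, cx_2 = 7, cy_2 = 9.5, cz_2 = 5.5, r_2 = 3.5, cx_3 = 15.5, cy_3 = 17.5, cz_3 = 6, r_3 = 2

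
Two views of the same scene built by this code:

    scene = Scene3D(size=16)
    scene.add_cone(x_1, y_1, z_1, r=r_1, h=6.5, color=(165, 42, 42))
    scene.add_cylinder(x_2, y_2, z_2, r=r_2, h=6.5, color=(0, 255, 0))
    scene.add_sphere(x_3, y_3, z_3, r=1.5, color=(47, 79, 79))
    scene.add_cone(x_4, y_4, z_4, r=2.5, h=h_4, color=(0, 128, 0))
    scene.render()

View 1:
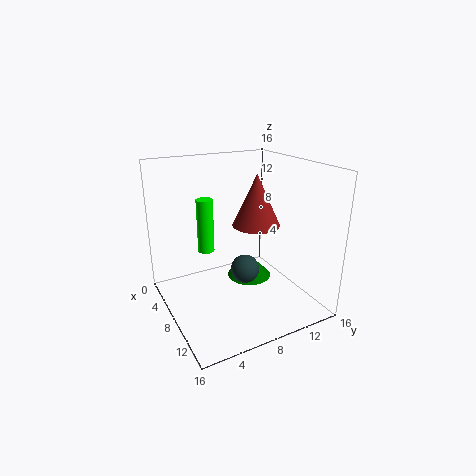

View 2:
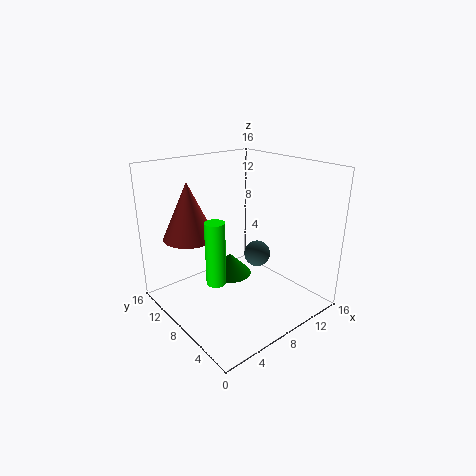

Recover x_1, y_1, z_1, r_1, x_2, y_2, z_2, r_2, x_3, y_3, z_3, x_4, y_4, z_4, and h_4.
x_1 = 4.5
y_1 = 12.5
z_1 = 7.5
r_1 = 3
x_2 = 3.5
y_2 = 6
z_2 = 5
r_2 = 1
x_3 = 10.5
y_3 = 7.5
z_3 = 5.5
x_4 = 8
y_4 = 9.5
z_4 = 3
h_4 = 2.5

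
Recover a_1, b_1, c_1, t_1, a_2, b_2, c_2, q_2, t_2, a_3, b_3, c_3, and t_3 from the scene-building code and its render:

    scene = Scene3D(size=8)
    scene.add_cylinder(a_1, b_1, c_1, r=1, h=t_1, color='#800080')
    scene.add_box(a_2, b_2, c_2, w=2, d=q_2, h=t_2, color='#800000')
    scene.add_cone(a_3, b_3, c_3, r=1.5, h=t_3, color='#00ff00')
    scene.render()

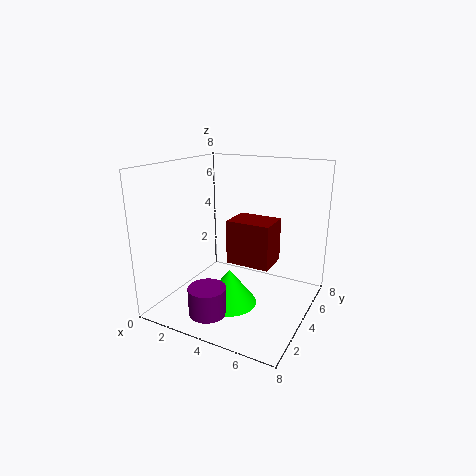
a_1 = 3.5
b_1 = 1.5
c_1 = 0.5
t_1 = 1.5
a_2 = 5
b_2 = 1
c_2 = 4
q_2 = 1.5
t_2 = 2
a_3 = 4
b_3 = 3
c_3 = 0.5
t_3 = 2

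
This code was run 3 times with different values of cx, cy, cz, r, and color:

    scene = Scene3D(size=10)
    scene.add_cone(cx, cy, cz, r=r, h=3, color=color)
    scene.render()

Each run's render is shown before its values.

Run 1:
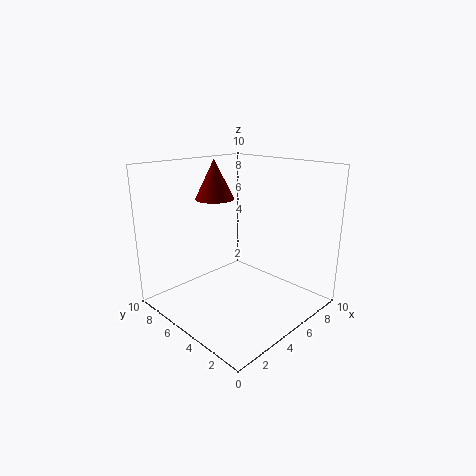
cx = 6, cy = 8.5, cz = 7, r = 1.5, color = 'maroon'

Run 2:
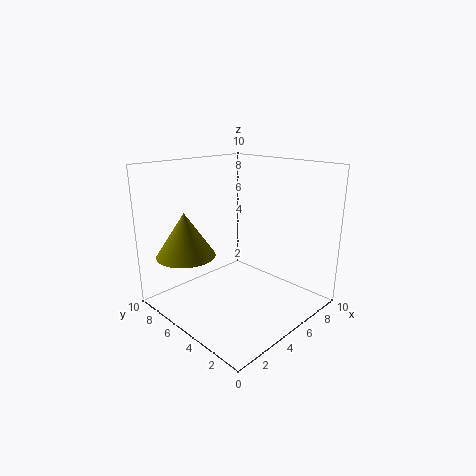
cx = 2, cy = 7, cz = 4, r = 2, color = 'olive'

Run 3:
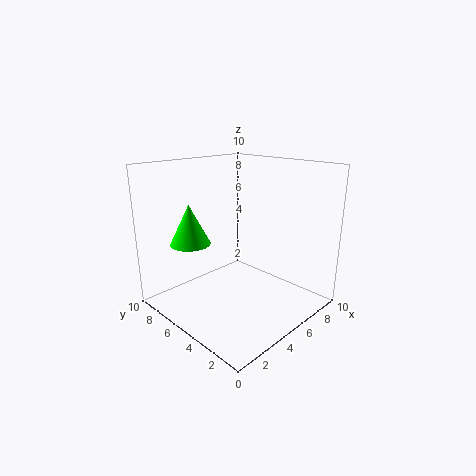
cx = 3.5, cy = 8.5, cz = 4, r = 1.5, color = 'lime'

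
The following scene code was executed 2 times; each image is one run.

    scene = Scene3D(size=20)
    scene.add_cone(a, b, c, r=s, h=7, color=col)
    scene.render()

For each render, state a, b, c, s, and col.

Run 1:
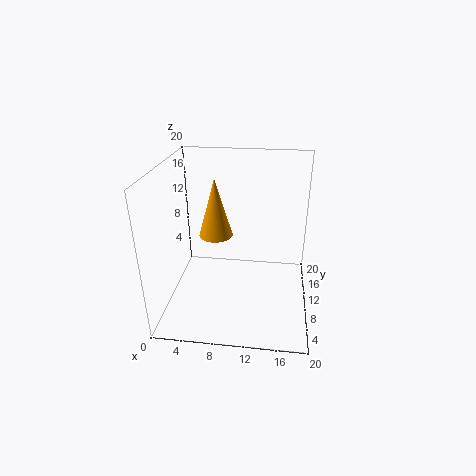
a = 8; b = 5; c = 13; s = 2; col = 'orange'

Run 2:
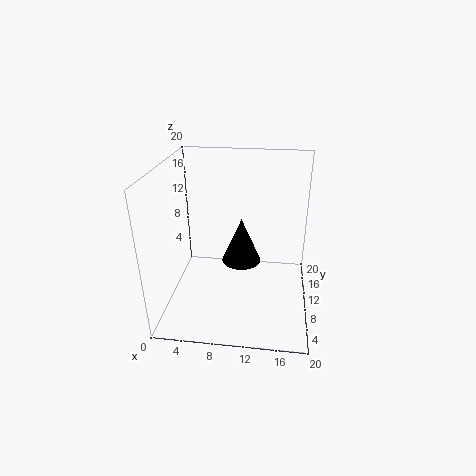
a = 10; b = 14; c = 4; s = 3; col = 'black'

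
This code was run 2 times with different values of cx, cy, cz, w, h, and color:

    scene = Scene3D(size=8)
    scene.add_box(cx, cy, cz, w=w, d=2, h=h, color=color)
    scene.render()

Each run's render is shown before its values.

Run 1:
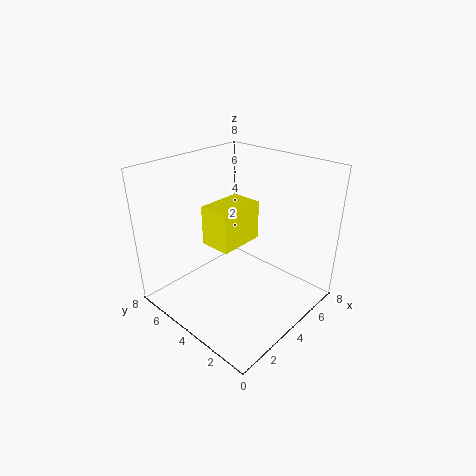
cx = 4; cy = 5; cz = 2.5; w = 3; h = 2.5; color = 'yellow'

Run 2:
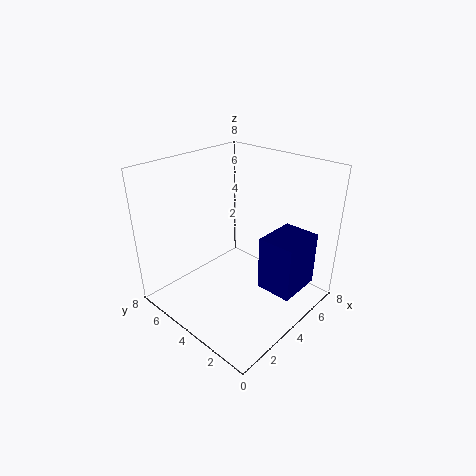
cx = 4; cy = 0.5; cz = 1.5; w = 2.5; h = 3; color = 'navy'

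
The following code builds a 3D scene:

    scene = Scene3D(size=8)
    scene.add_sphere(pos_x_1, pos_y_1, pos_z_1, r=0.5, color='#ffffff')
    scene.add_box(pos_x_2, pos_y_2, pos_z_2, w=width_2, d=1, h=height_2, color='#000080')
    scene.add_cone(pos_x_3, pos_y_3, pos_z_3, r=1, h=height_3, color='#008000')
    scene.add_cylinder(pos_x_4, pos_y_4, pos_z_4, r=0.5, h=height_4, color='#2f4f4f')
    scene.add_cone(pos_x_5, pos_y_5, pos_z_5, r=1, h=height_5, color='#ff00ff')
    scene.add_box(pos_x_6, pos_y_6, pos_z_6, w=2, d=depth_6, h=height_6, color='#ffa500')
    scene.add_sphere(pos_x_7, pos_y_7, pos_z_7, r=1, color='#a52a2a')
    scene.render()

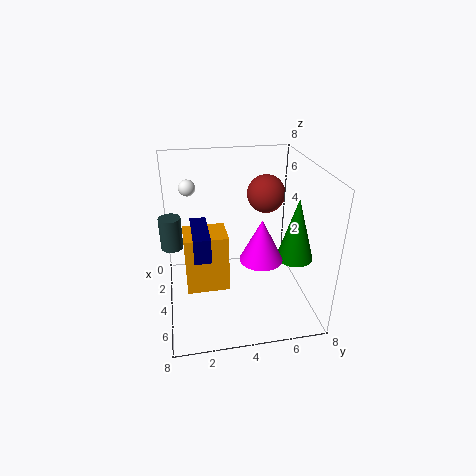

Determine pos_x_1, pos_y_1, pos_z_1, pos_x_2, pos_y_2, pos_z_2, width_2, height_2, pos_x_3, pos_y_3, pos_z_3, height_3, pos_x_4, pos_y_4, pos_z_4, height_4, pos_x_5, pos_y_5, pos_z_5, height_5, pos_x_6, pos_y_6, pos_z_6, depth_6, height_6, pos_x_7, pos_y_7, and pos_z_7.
pos_x_1 = 1; pos_y_1 = 1.5; pos_z_1 = 6; pos_x_2 = 1; pos_y_2 = 1.5; pos_z_2 = 2.5; width_2 = 3; height_2 = 1.5; pos_x_3 = 5; pos_y_3 = 7; pos_z_3 = 3; height_3 = 3.5; pos_x_4 = 6; pos_y_4 = 0.5; pos_z_4 = 5; height_4 = 1.5; pos_x_5 = 7; pos_y_5 = 4.5; pos_z_5 = 4.5; height_5 = 2; pos_x_6 = 2; pos_y_6 = 1; pos_z_6 = 0.5; depth_6 = 2.5; height_6 = 3.5; pos_x_7 = 4; pos_y_7 = 5.5; pos_z_7 = 6.5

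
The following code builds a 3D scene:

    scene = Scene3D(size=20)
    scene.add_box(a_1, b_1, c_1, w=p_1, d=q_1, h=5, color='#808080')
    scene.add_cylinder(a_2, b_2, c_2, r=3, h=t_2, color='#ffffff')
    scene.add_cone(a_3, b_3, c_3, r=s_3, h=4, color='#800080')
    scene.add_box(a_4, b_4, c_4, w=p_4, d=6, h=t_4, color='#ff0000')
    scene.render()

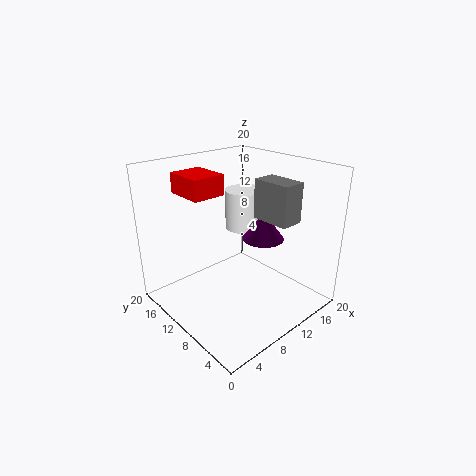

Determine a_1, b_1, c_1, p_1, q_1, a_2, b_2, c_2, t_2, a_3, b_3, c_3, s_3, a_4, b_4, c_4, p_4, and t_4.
a_1 = 10, b_1 = 2, c_1 = 14, p_1 = 3, q_1 = 5, a_2 = 15, b_2 = 14, c_2 = 9, t_2 = 6, a_3 = 14, b_3 = 9, c_3 = 9, s_3 = 3, a_4 = 6, b_4 = 14, c_4 = 15, p_4 = 5, t_4 = 3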